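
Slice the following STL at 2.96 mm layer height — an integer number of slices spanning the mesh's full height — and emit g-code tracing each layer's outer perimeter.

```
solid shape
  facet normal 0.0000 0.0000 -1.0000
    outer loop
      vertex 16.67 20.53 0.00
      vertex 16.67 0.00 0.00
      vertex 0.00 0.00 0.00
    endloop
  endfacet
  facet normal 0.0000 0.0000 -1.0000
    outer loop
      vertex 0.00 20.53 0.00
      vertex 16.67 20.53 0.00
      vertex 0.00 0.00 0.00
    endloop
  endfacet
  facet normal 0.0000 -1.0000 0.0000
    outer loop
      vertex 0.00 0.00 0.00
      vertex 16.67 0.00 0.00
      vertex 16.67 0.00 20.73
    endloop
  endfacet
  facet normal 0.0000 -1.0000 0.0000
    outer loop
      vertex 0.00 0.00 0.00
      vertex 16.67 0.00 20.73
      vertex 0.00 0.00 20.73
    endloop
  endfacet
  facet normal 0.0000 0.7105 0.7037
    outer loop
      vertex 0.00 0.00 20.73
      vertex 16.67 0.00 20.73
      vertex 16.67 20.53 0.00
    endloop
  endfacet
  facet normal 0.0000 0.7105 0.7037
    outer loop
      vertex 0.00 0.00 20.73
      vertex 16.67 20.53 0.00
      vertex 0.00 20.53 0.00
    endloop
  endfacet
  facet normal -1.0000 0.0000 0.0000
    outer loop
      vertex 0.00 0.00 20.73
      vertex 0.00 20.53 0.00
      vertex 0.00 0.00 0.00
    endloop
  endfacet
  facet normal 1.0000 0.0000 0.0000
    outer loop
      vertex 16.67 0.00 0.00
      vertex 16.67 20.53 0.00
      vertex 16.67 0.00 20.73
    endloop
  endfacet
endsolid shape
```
; perimeter-only toolpath
G21 ; units = mm
G90 ; absolute positioning
G28 ; home
; layer 1
G0 Z2.96
G0 X0.00 Y0.00
G1 X16.67 Y0.00
G1 X16.67 Y17.60
G1 X0.00 Y17.60
G1 X0.00 Y0.00
; layer 2
G0 Z5.92
G0 X0.00 Y0.00
G1 X16.67 Y0.00
G1 X16.67 Y14.66
G1 X0.00 Y14.66
G1 X0.00 Y0.00
; layer 3
G0 Z8.88
G0 X0.00 Y0.00
G1 X16.67 Y0.00
G1 X16.67 Y11.73
G1 X0.00 Y11.73
G1 X0.00 Y0.00
; layer 4
G0 Z11.85
G0 X0.00 Y0.00
G1 X16.67 Y0.00
G1 X16.67 Y8.80
G1 X0.00 Y8.80
G1 X0.00 Y0.00
; layer 5
G0 Z14.81
G0 X0.00 Y0.00
G1 X16.67 Y0.00
G1 X16.67 Y5.87
G1 X0.00 Y5.87
G1 X0.00 Y0.00
; layer 6
G0 Z17.77
G0 X0.00 Y0.00
G1 X16.67 Y0.00
G1 X16.67 Y2.93
G1 X0.00 Y2.93
G1 X0.00 Y0.00
M2 ; end

The solid is a wedge (ramp): 16.7 × 20.5 mm base, rising to 20.7 mm along the y=0 edge and sloping linearly to z=0 at y=20.5. Slicing at Δz = 2.96 mm — 7 equal slices spanning the solid's height, so layer i sits at z = i·h/7 — gives 6 non-empty perimeters. Each is a 4-segment closed polygon; G0 lifts to the layer z and rapids to the start vertex, then G1 traces the edges. The cross-section shrinks linearly with z (the slice at the apex is degenerate and omitted).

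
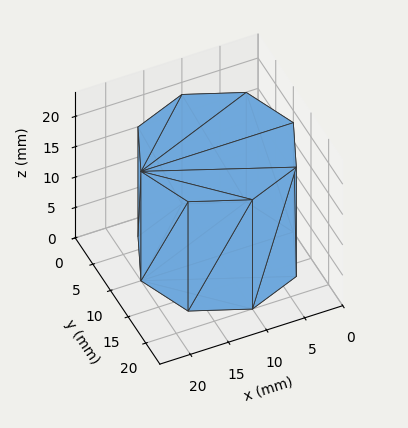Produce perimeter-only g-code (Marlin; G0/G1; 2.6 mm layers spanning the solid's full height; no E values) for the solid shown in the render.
Reading the render: the shape is a regular 8-sided prism (a cylinder approximated with 8 flat sides), circumscribed radius ≈ 10 mm, height ≈ 18 mm (dimensions read to the nearest mm from the axis ticks). For the g-code, the solid's height is divided into equal slices at the stated Δz and each level perimeter traced with G1 moves after a G0 lift.

; perimeter-only toolpath
G21 ; units = mm
G90 ; absolute positioning
G28 ; home
; layer 1
G0 Z2.6
G0 X20.0 Y10.0
G1 X17.1 Y17.1
G1 X10.0 Y20.0
G1 X2.9 Y17.1
G1 X0.0 Y10.0
G1 X2.9 Y2.9
G1 X10.0 Y0.0
G1 X17.1 Y2.9
G1 X20.0 Y10.0
; layer 2
G0 Z5.1
G0 X20.0 Y10.0
G1 X17.1 Y17.1
G1 X10.0 Y20.0
G1 X2.9 Y17.1
G1 X0.0 Y10.0
G1 X2.9 Y2.9
G1 X10.0 Y0.0
G1 X17.1 Y2.9
G1 X20.0 Y10.0
; layer 3
G0 Z7.7
G0 X20.0 Y10.0
G1 X17.1 Y17.1
G1 X10.0 Y20.0
G1 X2.9 Y17.1
G1 X0.0 Y10.0
G1 X2.9 Y2.9
G1 X10.0 Y0.0
G1 X17.1 Y2.9
G1 X20.0 Y10.0
; layer 4
G0 Z10.3
G0 X20.0 Y10.0
G1 X17.1 Y17.1
G1 X10.0 Y20.0
G1 X2.9 Y17.1
G1 X0.0 Y10.0
G1 X2.9 Y2.9
G1 X10.0 Y0.0
G1 X17.1 Y2.9
G1 X20.0 Y10.0
; layer 5
G0 Z12.9
G0 X20.0 Y10.0
G1 X17.1 Y17.1
G1 X10.0 Y20.0
G1 X2.9 Y17.1
G1 X0.0 Y10.0
G1 X2.9 Y2.9
G1 X10.0 Y0.0
G1 X17.1 Y2.9
G1 X20.0 Y10.0
; layer 6
G0 Z15.4
G0 X20.0 Y10.0
G1 X17.1 Y17.1
G1 X10.0 Y20.0
G1 X2.9 Y17.1
G1 X0.0 Y10.0
G1 X2.9 Y2.9
G1 X10.0 Y0.0
G1 X17.1 Y2.9
G1 X20.0 Y10.0
; layer 7
G0 Z18.0
G0 X20.0 Y10.0
G1 X17.1 Y17.1
G1 X10.0 Y20.0
G1 X2.9 Y17.1
G1 X0.0 Y10.0
G1 X2.9 Y2.9
G1 X10.0 Y0.0
G1 X17.1 Y2.9
G1 X20.0 Y10.0
M2 ; end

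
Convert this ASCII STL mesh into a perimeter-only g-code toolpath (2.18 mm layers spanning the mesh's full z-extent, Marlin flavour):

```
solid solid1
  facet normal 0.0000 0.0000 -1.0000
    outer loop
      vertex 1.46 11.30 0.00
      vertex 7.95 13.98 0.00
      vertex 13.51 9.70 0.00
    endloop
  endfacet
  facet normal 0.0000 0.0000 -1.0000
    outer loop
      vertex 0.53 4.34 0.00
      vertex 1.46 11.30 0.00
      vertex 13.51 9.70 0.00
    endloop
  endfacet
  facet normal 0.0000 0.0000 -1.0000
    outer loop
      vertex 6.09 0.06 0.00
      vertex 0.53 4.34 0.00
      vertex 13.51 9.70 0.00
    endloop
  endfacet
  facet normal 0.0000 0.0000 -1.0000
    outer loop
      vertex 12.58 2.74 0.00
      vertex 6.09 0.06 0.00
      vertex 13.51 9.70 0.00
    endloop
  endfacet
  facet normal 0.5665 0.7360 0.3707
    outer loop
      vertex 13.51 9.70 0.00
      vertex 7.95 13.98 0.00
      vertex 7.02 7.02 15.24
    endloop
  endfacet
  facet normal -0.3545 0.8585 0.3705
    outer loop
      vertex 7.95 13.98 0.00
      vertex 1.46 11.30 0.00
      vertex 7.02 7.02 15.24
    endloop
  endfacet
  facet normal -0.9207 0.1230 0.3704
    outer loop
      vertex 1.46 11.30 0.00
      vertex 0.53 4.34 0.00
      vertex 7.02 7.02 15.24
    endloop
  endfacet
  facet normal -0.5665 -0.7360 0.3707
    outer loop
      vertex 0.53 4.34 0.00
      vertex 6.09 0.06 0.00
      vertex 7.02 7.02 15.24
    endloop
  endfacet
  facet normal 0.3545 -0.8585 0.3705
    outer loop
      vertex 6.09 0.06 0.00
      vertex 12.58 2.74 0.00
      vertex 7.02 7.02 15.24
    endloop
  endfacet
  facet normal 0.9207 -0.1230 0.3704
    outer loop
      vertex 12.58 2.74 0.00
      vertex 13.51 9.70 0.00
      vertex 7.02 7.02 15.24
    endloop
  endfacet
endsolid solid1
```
; perimeter-only toolpath
G21 ; units = mm
G90 ; absolute positioning
G28 ; home
; layer 1
G0 Z2.18
G0 X12.58 Y9.32
G1 X7.82 Y12.99
G1 X2.25 Y10.69
G1 X1.46 Y4.72
G1 X6.22 Y1.05
G1 X11.79 Y3.35
G1 X12.58 Y9.32
; layer 2
G0 Z4.35
G0 X11.66 Y8.93
G1 X7.68 Y11.99
G1 X3.05 Y10.08
G1 X2.38 Y5.11
G1 X6.36 Y2.05
G1 X10.99 Y3.96
G1 X11.66 Y8.93
; layer 3
G0 Z6.53
G0 X10.73 Y8.55
G1 X7.55 Y11.00
G1 X3.84 Y9.47
G1 X3.31 Y5.49
G1 X6.49 Y3.04
G1 X10.20 Y4.57
G1 X10.73 Y8.55
; layer 4
G0 Z8.71
G0 X9.80 Y8.17
G1 X7.42 Y10.00
G1 X4.64 Y8.85
G1 X4.24 Y5.87
G1 X6.62 Y4.04
G1 X9.40 Y5.19
G1 X9.80 Y8.17
; layer 5
G0 Z10.89
G0 X8.87 Y7.79
G1 X7.29 Y9.01
G1 X5.43 Y8.24
G1 X5.17 Y6.25
G1 X6.75 Y5.03
G1 X8.61 Y5.80
G1 X8.87 Y7.79
; layer 6
G0 Z13.06
G0 X7.95 Y7.40
G1 X7.15 Y8.01
G1 X6.23 Y7.63
G1 X6.09 Y6.64
G1 X6.89 Y6.03
G1 X7.81 Y6.41
G1 X7.95 Y7.40
M2 ; end

The solid is a regular 6-sided pyramid, base circumscribed radius ≈ 7.02 mm, apex at z ≈ 15.2 mm. Slicing at Δz = 2.18 mm — 7 equal slices spanning the solid's height, so layer i sits at z = i·h/7 — gives 6 non-empty perimeters. Each is a 6-segment closed polygon; G0 lifts to the layer z and rapids to the start vertex, then G1 traces the edges. The cross-section shrinks linearly with z (the slice at the apex is degenerate and omitted).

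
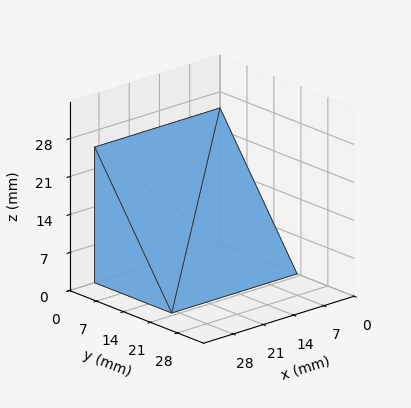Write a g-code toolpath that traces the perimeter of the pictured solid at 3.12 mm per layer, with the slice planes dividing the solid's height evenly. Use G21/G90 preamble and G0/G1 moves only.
Reading the render: the shape is a wedge (ramp): 29 × 20 mm base, rising to 25 mm along the y=0 edge and sloping linearly to z=0 at y=20 (dimensions read to the nearest mm from the axis ticks). For the g-code, the solid's height is divided into equal slices at the stated Δz and each level perimeter traced with G1 moves after a G0 lift.

; perimeter-only toolpath
G21 ; units = mm
G90 ; absolute positioning
G28 ; home
; layer 1
G0 Z3.12
G0 X0.00 Y0.00
G1 X29.00 Y0.00
G1 X29.00 Y17.50
G1 X0.00 Y17.50
G1 X0.00 Y0.00
; layer 2
G0 Z6.25
G0 X0.00 Y0.00
G1 X29.00 Y0.00
G1 X29.00 Y15.00
G1 X0.00 Y15.00
G1 X0.00 Y0.00
; layer 3
G0 Z9.38
G0 X0.00 Y0.00
G1 X29.00 Y0.00
G1 X29.00 Y12.50
G1 X0.00 Y12.50
G1 X0.00 Y0.00
; layer 4
G0 Z12.50
G0 X0.00 Y0.00
G1 X29.00 Y0.00
G1 X29.00 Y10.00
G1 X0.00 Y10.00
G1 X0.00 Y0.00
; layer 5
G0 Z15.62
G0 X0.00 Y0.00
G1 X29.00 Y0.00
G1 X29.00 Y7.50
G1 X0.00 Y7.50
G1 X0.00 Y0.00
; layer 6
G0 Z18.75
G0 X0.00 Y0.00
G1 X29.00 Y0.00
G1 X29.00 Y5.00
G1 X0.00 Y5.00
G1 X0.00 Y0.00
; layer 7
G0 Z21.88
G0 X0.00 Y0.00
G1 X29.00 Y0.00
G1 X29.00 Y2.50
G1 X0.00 Y2.50
G1 X0.00 Y0.00
M2 ; end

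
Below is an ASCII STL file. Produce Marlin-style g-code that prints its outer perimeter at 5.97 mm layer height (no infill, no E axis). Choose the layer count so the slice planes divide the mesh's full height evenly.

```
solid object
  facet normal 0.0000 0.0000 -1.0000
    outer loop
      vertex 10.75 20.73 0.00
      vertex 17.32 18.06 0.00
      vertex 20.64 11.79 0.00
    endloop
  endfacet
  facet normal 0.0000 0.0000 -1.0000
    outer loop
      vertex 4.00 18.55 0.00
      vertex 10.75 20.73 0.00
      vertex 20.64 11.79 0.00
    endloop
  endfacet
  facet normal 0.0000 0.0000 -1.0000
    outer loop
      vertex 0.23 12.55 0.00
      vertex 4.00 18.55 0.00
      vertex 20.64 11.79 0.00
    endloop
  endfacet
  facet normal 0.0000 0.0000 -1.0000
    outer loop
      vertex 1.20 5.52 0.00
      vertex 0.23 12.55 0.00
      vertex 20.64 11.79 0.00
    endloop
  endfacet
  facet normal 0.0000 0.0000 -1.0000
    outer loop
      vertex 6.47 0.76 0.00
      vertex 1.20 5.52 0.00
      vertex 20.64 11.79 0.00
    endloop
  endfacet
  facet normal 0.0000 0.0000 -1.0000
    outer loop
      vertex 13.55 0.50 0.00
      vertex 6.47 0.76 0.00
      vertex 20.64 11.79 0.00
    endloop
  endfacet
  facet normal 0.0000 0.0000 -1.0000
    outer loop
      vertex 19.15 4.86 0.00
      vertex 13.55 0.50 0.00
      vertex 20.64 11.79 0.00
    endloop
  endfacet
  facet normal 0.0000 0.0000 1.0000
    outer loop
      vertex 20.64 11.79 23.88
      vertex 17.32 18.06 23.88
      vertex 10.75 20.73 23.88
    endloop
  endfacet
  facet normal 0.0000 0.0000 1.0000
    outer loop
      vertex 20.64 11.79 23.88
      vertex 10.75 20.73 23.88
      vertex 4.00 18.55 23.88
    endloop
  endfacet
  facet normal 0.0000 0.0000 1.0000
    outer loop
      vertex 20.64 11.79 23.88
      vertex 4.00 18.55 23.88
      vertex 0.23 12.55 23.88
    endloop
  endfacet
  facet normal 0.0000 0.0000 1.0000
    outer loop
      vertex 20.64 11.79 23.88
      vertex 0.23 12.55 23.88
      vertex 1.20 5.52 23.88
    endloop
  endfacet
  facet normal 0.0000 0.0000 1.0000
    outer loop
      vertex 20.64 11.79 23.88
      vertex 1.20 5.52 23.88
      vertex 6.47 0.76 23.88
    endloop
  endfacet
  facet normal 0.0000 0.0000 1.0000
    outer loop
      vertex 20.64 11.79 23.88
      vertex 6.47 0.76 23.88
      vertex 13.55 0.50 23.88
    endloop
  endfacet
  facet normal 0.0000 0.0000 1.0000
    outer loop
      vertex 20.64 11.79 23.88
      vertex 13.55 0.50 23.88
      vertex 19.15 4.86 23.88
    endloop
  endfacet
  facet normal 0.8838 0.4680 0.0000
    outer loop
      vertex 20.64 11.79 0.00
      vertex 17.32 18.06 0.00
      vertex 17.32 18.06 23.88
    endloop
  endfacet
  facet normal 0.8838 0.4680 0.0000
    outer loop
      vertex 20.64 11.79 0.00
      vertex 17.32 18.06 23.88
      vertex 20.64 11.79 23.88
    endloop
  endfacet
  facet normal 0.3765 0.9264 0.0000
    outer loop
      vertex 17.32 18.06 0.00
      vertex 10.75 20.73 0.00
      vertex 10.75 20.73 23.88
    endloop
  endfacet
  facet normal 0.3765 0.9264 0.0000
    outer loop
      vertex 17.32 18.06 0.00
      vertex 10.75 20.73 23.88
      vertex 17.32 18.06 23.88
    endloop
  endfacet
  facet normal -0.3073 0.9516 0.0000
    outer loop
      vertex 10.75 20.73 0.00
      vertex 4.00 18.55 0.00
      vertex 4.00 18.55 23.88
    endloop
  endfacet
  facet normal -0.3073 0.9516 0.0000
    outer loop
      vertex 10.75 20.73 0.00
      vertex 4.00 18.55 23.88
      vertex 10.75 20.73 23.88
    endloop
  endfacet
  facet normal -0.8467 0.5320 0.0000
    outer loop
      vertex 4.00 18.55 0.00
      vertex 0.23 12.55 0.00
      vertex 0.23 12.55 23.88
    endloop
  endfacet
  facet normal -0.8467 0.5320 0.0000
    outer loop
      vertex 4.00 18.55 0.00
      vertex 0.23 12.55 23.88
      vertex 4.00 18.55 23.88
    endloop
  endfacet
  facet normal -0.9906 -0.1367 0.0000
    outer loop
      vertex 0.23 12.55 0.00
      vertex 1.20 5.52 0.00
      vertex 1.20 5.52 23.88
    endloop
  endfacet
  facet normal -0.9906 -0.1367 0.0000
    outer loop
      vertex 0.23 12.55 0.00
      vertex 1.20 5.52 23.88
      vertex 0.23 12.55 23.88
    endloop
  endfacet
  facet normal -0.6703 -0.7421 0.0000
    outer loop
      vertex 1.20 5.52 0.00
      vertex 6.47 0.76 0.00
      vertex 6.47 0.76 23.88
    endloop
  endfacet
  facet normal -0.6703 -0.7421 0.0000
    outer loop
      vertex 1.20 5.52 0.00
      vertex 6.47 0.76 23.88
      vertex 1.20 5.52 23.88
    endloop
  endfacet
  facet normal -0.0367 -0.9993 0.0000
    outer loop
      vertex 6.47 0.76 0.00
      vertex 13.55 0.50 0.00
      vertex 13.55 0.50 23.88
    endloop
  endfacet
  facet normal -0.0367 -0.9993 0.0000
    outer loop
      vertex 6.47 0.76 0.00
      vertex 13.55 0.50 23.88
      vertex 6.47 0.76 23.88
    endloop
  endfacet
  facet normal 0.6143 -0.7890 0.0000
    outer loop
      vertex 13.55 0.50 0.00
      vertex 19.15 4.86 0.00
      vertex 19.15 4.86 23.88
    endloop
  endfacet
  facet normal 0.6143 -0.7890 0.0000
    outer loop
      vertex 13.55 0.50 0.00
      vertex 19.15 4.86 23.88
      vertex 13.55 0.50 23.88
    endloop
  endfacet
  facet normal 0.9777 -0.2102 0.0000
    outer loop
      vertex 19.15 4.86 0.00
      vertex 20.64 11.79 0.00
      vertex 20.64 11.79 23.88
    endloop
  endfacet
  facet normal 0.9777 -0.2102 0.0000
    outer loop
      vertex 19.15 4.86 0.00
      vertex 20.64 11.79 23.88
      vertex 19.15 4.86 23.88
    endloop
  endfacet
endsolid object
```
; perimeter-only toolpath
G21 ; units = mm
G90 ; absolute positioning
G28 ; home
; layer 1
G0 Z5.97
G0 X20.64 Y11.79
G1 X17.32 Y18.06
G1 X10.75 Y20.73
G1 X4.00 Y18.55
G1 X0.23 Y12.55
G1 X1.20 Y5.52
G1 X6.47 Y0.76
G1 X13.55 Y0.50
G1 X19.15 Y4.86
G1 X20.64 Y11.79
; layer 2
G0 Z11.94
G0 X20.64 Y11.79
G1 X17.32 Y18.06
G1 X10.75 Y20.73
G1 X4.00 Y18.55
G1 X0.23 Y12.55
G1 X1.20 Y5.52
G1 X6.47 Y0.76
G1 X13.55 Y0.50
G1 X19.15 Y4.86
G1 X20.64 Y11.79
; layer 3
G0 Z17.91
G0 X20.64 Y11.79
G1 X17.32 Y18.06
G1 X10.75 Y20.73
G1 X4.00 Y18.55
G1 X0.23 Y12.55
G1 X1.20 Y5.52
G1 X6.47 Y0.76
G1 X13.55 Y0.50
G1 X19.15 Y4.86
G1 X20.64 Y11.79
; layer 4
G0 Z23.88
G0 X20.64 Y11.79
G1 X17.32 Y18.06
G1 X10.75 Y20.73
G1 X4.00 Y18.55
G1 X0.23 Y12.55
G1 X1.20 Y5.52
G1 X6.47 Y0.76
G1 X13.55 Y0.50
G1 X19.15 Y4.86
G1 X20.64 Y11.79
M2 ; end

The solid is a regular 9-sided prism (a cylinder approximated with 9 flat sides), circumscribed radius ≈ 10.4 mm, height ≈ 23.9 mm. Slicing at Δz = 5.97 mm — 4 equal slices spanning the solid's height, so layer i sits at z = i·h/4 — gives 4 non-empty perimeters. Each is a 9-segment closed polygon; G0 lifts to the layer z and rapids to the start vertex, then G1 traces the edges.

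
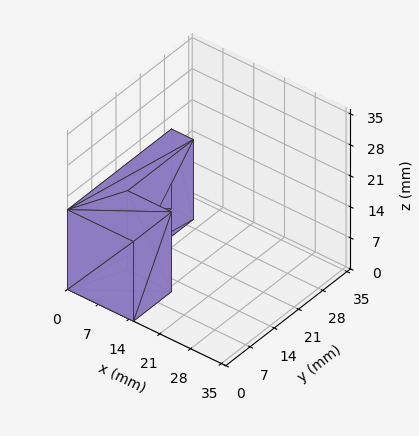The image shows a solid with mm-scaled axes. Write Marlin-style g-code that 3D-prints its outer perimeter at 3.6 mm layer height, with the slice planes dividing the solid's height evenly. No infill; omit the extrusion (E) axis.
Reading the render: the shape is an L-shaped prism: outer 15 × 30 mm, arm thicknesses ≈ 11 mm (horizontal) and 5 mm (vertical), extruded 18 mm in z (dimensions read to the nearest mm from the axis ticks). For the g-code, the solid's height is divided into equal slices at the stated Δz and each level perimeter traced with G1 moves after a G0 lift.

; perimeter-only toolpath
G21 ; units = mm
G90 ; absolute positioning
G28 ; home
; layer 1
G0 Z3.6
G0 X0.0 Y0.0
G1 X15.0 Y0.0
G1 X15.0 Y11.0
G1 X5.0 Y11.0
G1 X5.0 Y30.0
G1 X0.0 Y30.0
G1 X0.0 Y0.0
; layer 2
G0 Z7.2
G0 X0.0 Y0.0
G1 X15.0 Y0.0
G1 X15.0 Y11.0
G1 X5.0 Y11.0
G1 X5.0 Y30.0
G1 X0.0 Y30.0
G1 X0.0 Y0.0
; layer 3
G0 Z10.8
G0 X0.0 Y0.0
G1 X15.0 Y0.0
G1 X15.0 Y11.0
G1 X5.0 Y11.0
G1 X5.0 Y30.0
G1 X0.0 Y30.0
G1 X0.0 Y0.0
; layer 4
G0 Z14.4
G0 X0.0 Y0.0
G1 X15.0 Y0.0
G1 X15.0 Y11.0
G1 X5.0 Y11.0
G1 X5.0 Y30.0
G1 X0.0 Y30.0
G1 X0.0 Y0.0
; layer 5
G0 Z18.0
G0 X0.0 Y0.0
G1 X15.0 Y0.0
G1 X15.0 Y11.0
G1 X5.0 Y11.0
G1 X5.0 Y30.0
G1 X0.0 Y30.0
G1 X0.0 Y0.0
M2 ; end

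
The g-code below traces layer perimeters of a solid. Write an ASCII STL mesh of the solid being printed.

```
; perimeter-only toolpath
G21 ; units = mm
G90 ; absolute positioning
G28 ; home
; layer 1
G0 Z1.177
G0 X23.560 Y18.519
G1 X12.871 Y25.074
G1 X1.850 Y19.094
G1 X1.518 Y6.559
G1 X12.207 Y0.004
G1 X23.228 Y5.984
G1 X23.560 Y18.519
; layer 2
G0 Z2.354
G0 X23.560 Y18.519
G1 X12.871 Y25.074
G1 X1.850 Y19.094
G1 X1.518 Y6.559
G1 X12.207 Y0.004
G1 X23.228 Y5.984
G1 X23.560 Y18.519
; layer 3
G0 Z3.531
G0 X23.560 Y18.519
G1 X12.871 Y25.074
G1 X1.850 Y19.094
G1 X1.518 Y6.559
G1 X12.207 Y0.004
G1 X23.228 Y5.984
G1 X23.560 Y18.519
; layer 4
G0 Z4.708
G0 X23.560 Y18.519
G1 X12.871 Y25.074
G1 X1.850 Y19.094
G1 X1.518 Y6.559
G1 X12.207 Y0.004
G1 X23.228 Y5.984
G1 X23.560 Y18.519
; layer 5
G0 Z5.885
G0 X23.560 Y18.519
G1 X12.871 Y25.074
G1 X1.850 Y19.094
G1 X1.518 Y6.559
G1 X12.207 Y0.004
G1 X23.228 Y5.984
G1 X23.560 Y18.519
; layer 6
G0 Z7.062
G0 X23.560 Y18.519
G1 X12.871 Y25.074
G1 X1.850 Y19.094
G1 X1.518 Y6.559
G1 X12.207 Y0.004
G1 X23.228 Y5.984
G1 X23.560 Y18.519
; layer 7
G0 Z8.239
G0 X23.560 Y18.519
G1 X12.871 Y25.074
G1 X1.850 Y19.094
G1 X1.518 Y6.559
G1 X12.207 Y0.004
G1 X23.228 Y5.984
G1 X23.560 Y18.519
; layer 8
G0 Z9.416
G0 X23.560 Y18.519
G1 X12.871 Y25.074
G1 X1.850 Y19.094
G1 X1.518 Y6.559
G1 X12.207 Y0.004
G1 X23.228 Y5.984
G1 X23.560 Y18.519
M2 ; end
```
solid part
  facet normal 0.0000 0.0000 -1.0000
    outer loop
      vertex 1.850 19.094 0.000
      vertex 12.871 25.074 0.000
      vertex 23.560 18.519 0.000
    endloop
  endfacet
  facet normal 0.0000 0.0000 -1.0000
    outer loop
      vertex 1.518 6.559 0.000
      vertex 1.850 19.094 0.000
      vertex 23.560 18.519 0.000
    endloop
  endfacet
  facet normal 0.0000 0.0000 -1.0000
    outer loop
      vertex 12.207 0.004 0.000
      vertex 1.518 6.559 0.000
      vertex 23.560 18.519 0.000
    endloop
  endfacet
  facet normal 0.0000 0.0000 -1.0000
    outer loop
      vertex 23.228 5.984 0.000
      vertex 12.207 0.004 0.000
      vertex 23.560 18.519 0.000
    endloop
  endfacet
  facet normal 0.0000 0.0000 1.0000
    outer loop
      vertex 23.560 18.519 9.416
      vertex 12.871 25.074 9.416
      vertex 1.850 19.094 9.416
    endloop
  endfacet
  facet normal 0.0000 0.0000 1.0000
    outer loop
      vertex 23.560 18.519 9.416
      vertex 1.850 19.094 9.416
      vertex 1.518 6.559 9.416
    endloop
  endfacet
  facet normal 0.0000 0.0000 1.0000
    outer loop
      vertex 23.560 18.519 9.416
      vertex 1.518 6.559 9.416
      vertex 12.207 0.004 9.416
    endloop
  endfacet
  facet normal 0.0000 0.0000 1.0000
    outer loop
      vertex 23.560 18.519 9.416
      vertex 12.207 0.004 9.416
      vertex 23.228 5.984 9.416
    endloop
  endfacet
  facet normal 0.5228 0.8525 0.0000
    outer loop
      vertex 23.560 18.519 0.000
      vertex 12.871 25.074 0.000
      vertex 12.871 25.074 9.416
    endloop
  endfacet
  facet normal 0.5228 0.8525 0.0000
    outer loop
      vertex 23.560 18.519 0.000
      vertex 12.871 25.074 9.416
      vertex 23.560 18.519 9.416
    endloop
  endfacet
  facet normal -0.4769 0.8789 0.0000
    outer loop
      vertex 12.871 25.074 0.000
      vertex 1.850 19.094 0.000
      vertex 1.850 19.094 9.416
    endloop
  endfacet
  facet normal -0.4769 0.8789 0.0000
    outer loop
      vertex 12.871 25.074 0.000
      vertex 1.850 19.094 9.416
      vertex 12.871 25.074 9.416
    endloop
  endfacet
  facet normal -0.9996 0.0265 0.0000
    outer loop
      vertex 1.850 19.094 0.000
      vertex 1.518 6.559 0.000
      vertex 1.518 6.559 9.416
    endloop
  endfacet
  facet normal -0.9996 0.0265 0.0000
    outer loop
      vertex 1.850 19.094 0.000
      vertex 1.518 6.559 9.416
      vertex 1.850 19.094 9.416
    endloop
  endfacet
  facet normal -0.5228 -0.8525 0.0000
    outer loop
      vertex 1.518 6.559 0.000
      vertex 12.207 0.004 0.000
      vertex 12.207 0.004 9.416
    endloop
  endfacet
  facet normal -0.5228 -0.8525 0.0000
    outer loop
      vertex 1.518 6.559 0.000
      vertex 12.207 0.004 9.416
      vertex 1.518 6.559 9.416
    endloop
  endfacet
  facet normal 0.4769 -0.8789 0.0000
    outer loop
      vertex 12.207 0.004 0.000
      vertex 23.228 5.984 0.000
      vertex 23.228 5.984 9.416
    endloop
  endfacet
  facet normal 0.4769 -0.8789 0.0000
    outer loop
      vertex 12.207 0.004 0.000
      vertex 23.228 5.984 9.416
      vertex 12.207 0.004 9.416
    endloop
  endfacet
  facet normal 0.9996 -0.0265 0.0000
    outer loop
      vertex 23.228 5.984 0.000
      vertex 23.560 18.519 0.000
      vertex 23.560 18.519 9.416
    endloop
  endfacet
  facet normal 0.9996 -0.0265 0.0000
    outer loop
      vertex 23.228 5.984 0.000
      vertex 23.560 18.519 9.416
      vertex 23.228 5.984 9.416
    endloop
  endfacet
endsolid part

The G0 Z moves step by Δz≈1.177 mm. Every layer's G1 loop is the same polygon, so the solid is a straight extrusion of it from z=0 to z≈9.42. Closing with flat bottom and top caps and triangulating gives 20 facets — a regular 6-sided prism (a cylinder approximated with 6 flat sides), circumscribed radius ≈ 12.5 mm, height ≈ 9.42 mm.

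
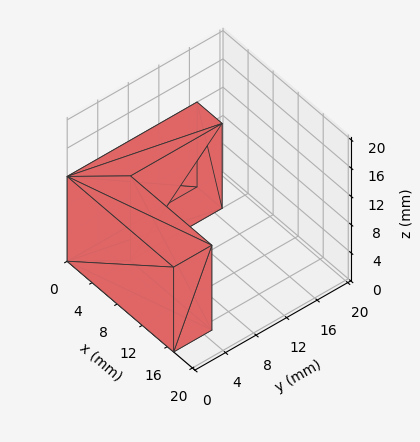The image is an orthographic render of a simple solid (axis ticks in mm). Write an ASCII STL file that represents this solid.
Reading the render: the shape is an L-shaped prism: outer 17 × 17 mm, arm thicknesses ≈ 5 mm (horizontal) and 4 mm (vertical), extruded 12 mm in z (dimensions read to the nearest mm from the axis ticks). For the STL, each face is triangulated and given an outward normal.

solid part
  facet normal 0.0000 0.0000 -1.0000
    outer loop
      vertex 17.000 5.000 0.000
      vertex 17.000 0.000 0.000
      vertex 0.000 0.000 0.000
    endloop
  endfacet
  facet normal 0.0000 0.0000 -1.0000
    outer loop
      vertex 4.000 5.000 0.000
      vertex 17.000 5.000 0.000
      vertex 0.000 0.000 0.000
    endloop
  endfacet
  facet normal 0.0000 0.0000 -1.0000
    outer loop
      vertex 4.000 17.000 0.000
      vertex 4.000 5.000 0.000
      vertex 0.000 0.000 0.000
    endloop
  endfacet
  facet normal 0.0000 0.0000 -1.0000
    outer loop
      vertex 0.000 17.000 0.000
      vertex 4.000 17.000 0.000
      vertex 0.000 0.000 0.000
    endloop
  endfacet
  facet normal 0.0000 0.0000 1.0000
    outer loop
      vertex 0.000 0.000 12.000
      vertex 17.000 0.000 12.000
      vertex 17.000 5.000 12.000
    endloop
  endfacet
  facet normal 0.0000 0.0000 1.0000
    outer loop
      vertex 0.000 0.000 12.000
      vertex 17.000 5.000 12.000
      vertex 4.000 5.000 12.000
    endloop
  endfacet
  facet normal 0.0000 0.0000 1.0000
    outer loop
      vertex 0.000 0.000 12.000
      vertex 4.000 5.000 12.000
      vertex 4.000 17.000 12.000
    endloop
  endfacet
  facet normal 0.0000 0.0000 1.0000
    outer loop
      vertex 0.000 0.000 12.000
      vertex 4.000 17.000 12.000
      vertex 0.000 17.000 12.000
    endloop
  endfacet
  facet normal 0.0000 -1.0000 0.0000
    outer loop
      vertex 0.000 0.000 0.000
      vertex 17.000 0.000 0.000
      vertex 17.000 0.000 12.000
    endloop
  endfacet
  facet normal 0.0000 -1.0000 0.0000
    outer loop
      vertex 0.000 0.000 0.000
      vertex 17.000 0.000 12.000
      vertex 0.000 0.000 12.000
    endloop
  endfacet
  facet normal 1.0000 0.0000 0.0000
    outer loop
      vertex 17.000 0.000 0.000
      vertex 17.000 5.000 0.000
      vertex 17.000 5.000 12.000
    endloop
  endfacet
  facet normal 1.0000 0.0000 0.0000
    outer loop
      vertex 17.000 0.000 0.000
      vertex 17.000 5.000 12.000
      vertex 17.000 0.000 12.000
    endloop
  endfacet
  facet normal 0.0000 1.0000 0.0000
    outer loop
      vertex 17.000 5.000 0.000
      vertex 4.000 5.000 0.000
      vertex 4.000 5.000 12.000
    endloop
  endfacet
  facet normal 0.0000 1.0000 0.0000
    outer loop
      vertex 17.000 5.000 0.000
      vertex 4.000 5.000 12.000
      vertex 17.000 5.000 12.000
    endloop
  endfacet
  facet normal 1.0000 0.0000 0.0000
    outer loop
      vertex 4.000 5.000 0.000
      vertex 4.000 17.000 0.000
      vertex 4.000 17.000 12.000
    endloop
  endfacet
  facet normal 1.0000 0.0000 0.0000
    outer loop
      vertex 4.000 5.000 0.000
      vertex 4.000 17.000 12.000
      vertex 4.000 5.000 12.000
    endloop
  endfacet
  facet normal 0.0000 1.0000 0.0000
    outer loop
      vertex 4.000 17.000 0.000
      vertex 0.000 17.000 0.000
      vertex 0.000 17.000 12.000
    endloop
  endfacet
  facet normal 0.0000 1.0000 0.0000
    outer loop
      vertex 4.000 17.000 0.000
      vertex 0.000 17.000 12.000
      vertex 4.000 17.000 12.000
    endloop
  endfacet
  facet normal -1.0000 0.0000 0.0000
    outer loop
      vertex 0.000 17.000 0.000
      vertex 0.000 0.000 0.000
      vertex 0.000 0.000 12.000
    endloop
  endfacet
  facet normal -1.0000 0.0000 0.0000
    outer loop
      vertex 0.000 17.000 0.000
      vertex 0.000 0.000 12.000
      vertex 0.000 17.000 12.000
    endloop
  endfacet
endsolid part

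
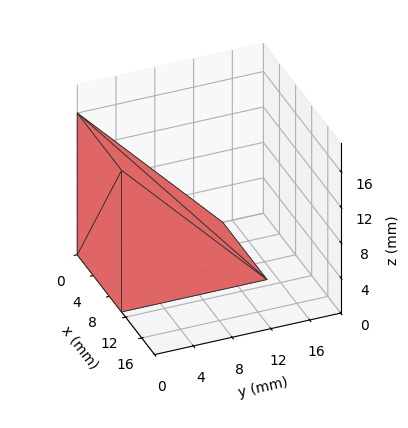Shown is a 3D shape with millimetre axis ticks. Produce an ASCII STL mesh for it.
Reading the render: the shape is a wedge (ramp): 11 × 15 mm base, rising to 16 mm along the y=0 edge and sloping linearly to z=0 at y=15 (dimensions read to the nearest mm from the axis ticks). For the STL, each face is triangulated and given an outward normal.

solid part
  facet normal 0.0000 0.0000 -1.0000
    outer loop
      vertex 11.00 15.00 0.00
      vertex 11.00 0.00 0.00
      vertex 0.00 0.00 0.00
    endloop
  endfacet
  facet normal 0.0000 0.0000 -1.0000
    outer loop
      vertex 0.00 15.00 0.00
      vertex 11.00 15.00 0.00
      vertex 0.00 0.00 0.00
    endloop
  endfacet
  facet normal 0.0000 -1.0000 0.0000
    outer loop
      vertex 0.00 0.00 0.00
      vertex 11.00 0.00 0.00
      vertex 11.00 0.00 16.00
    endloop
  endfacet
  facet normal 0.0000 -1.0000 0.0000
    outer loop
      vertex 0.00 0.00 0.00
      vertex 11.00 0.00 16.00
      vertex 0.00 0.00 16.00
    endloop
  endfacet
  facet normal 0.0000 0.7295 0.6839
    outer loop
      vertex 0.00 0.00 16.00
      vertex 11.00 0.00 16.00
      vertex 11.00 15.00 0.00
    endloop
  endfacet
  facet normal 0.0000 0.7295 0.6839
    outer loop
      vertex 0.00 0.00 16.00
      vertex 11.00 15.00 0.00
      vertex 0.00 15.00 0.00
    endloop
  endfacet
  facet normal -1.0000 0.0000 0.0000
    outer loop
      vertex 0.00 0.00 16.00
      vertex 0.00 15.00 0.00
      vertex 0.00 0.00 0.00
    endloop
  endfacet
  facet normal 1.0000 0.0000 0.0000
    outer loop
      vertex 11.00 0.00 0.00
      vertex 11.00 15.00 0.00
      vertex 11.00 0.00 16.00
    endloop
  endfacet
endsolid part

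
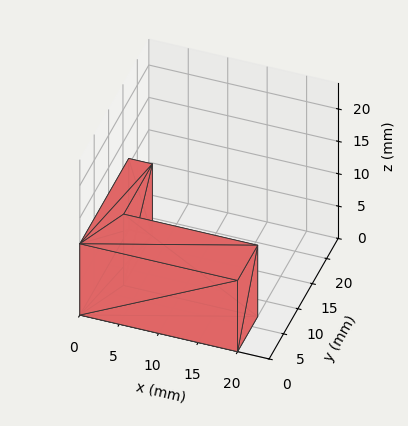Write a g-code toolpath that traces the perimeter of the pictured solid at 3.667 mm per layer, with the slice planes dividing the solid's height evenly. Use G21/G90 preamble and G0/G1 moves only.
Reading the render: the shape is an L-shaped prism: outer 20 × 17 mm, arm thicknesses ≈ 7 mm (horizontal) and 3 mm (vertical), extruded 11 mm in z (dimensions read to the nearest mm from the axis ticks). For the g-code, the solid's height is divided into equal slices at the stated Δz and each level perimeter traced with G1 moves after a G0 lift.

; perimeter-only toolpath
G21 ; units = mm
G90 ; absolute positioning
G28 ; home
; layer 1
G0 Z3.667
G0 X0.000 Y0.000
G1 X20.000 Y0.000
G1 X20.000 Y7.000
G1 X3.000 Y7.000
G1 X3.000 Y17.000
G1 X0.000 Y17.000
G1 X0.000 Y0.000
; layer 2
G0 Z7.333
G0 X0.000 Y0.000
G1 X20.000 Y0.000
G1 X20.000 Y7.000
G1 X3.000 Y7.000
G1 X3.000 Y17.000
G1 X0.000 Y17.000
G1 X0.000 Y0.000
; layer 3
G0 Z11.000
G0 X0.000 Y0.000
G1 X20.000 Y0.000
G1 X20.000 Y7.000
G1 X3.000 Y7.000
G1 X3.000 Y17.000
G1 X0.000 Y17.000
G1 X0.000 Y0.000
M2 ; end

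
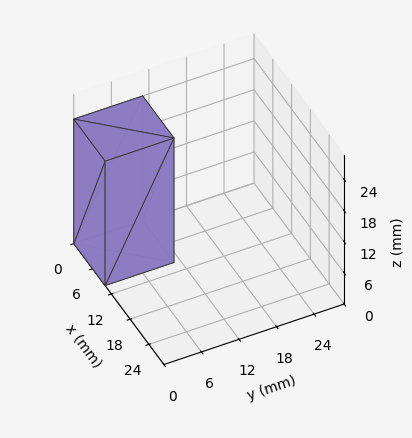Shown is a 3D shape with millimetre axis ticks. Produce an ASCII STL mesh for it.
Reading the render: the shape is a rectangular box, roughly 10 × 11 mm footprint and 24 mm tall (dimensions read to the nearest mm from the axis ticks). For the STL, each face is triangulated and given an outward normal.

solid part
  facet normal 0.0000 0.0000 -1.0000
    outer loop
      vertex 10.000 11.000 0.000
      vertex 10.000 0.000 0.000
      vertex 0.000 0.000 0.000
    endloop
  endfacet
  facet normal 0.0000 0.0000 -1.0000
    outer loop
      vertex 0.000 11.000 0.000
      vertex 10.000 11.000 0.000
      vertex 0.000 0.000 0.000
    endloop
  endfacet
  facet normal 0.0000 0.0000 1.0000
    outer loop
      vertex 0.000 0.000 24.000
      vertex 10.000 0.000 24.000
      vertex 10.000 11.000 24.000
    endloop
  endfacet
  facet normal 0.0000 0.0000 1.0000
    outer loop
      vertex 0.000 0.000 24.000
      vertex 10.000 11.000 24.000
      vertex 0.000 11.000 24.000
    endloop
  endfacet
  facet normal 0.0000 -1.0000 0.0000
    outer loop
      vertex 0.000 0.000 0.000
      vertex 10.000 0.000 0.000
      vertex 10.000 0.000 24.000
    endloop
  endfacet
  facet normal 0.0000 -1.0000 0.0000
    outer loop
      vertex 0.000 0.000 0.000
      vertex 10.000 0.000 24.000
      vertex 0.000 0.000 24.000
    endloop
  endfacet
  facet normal 0.0000 1.0000 0.0000
    outer loop
      vertex 10.000 11.000 24.000
      vertex 10.000 11.000 0.000
      vertex 0.000 11.000 0.000
    endloop
  endfacet
  facet normal 0.0000 1.0000 0.0000
    outer loop
      vertex 0.000 11.000 24.000
      vertex 10.000 11.000 24.000
      vertex 0.000 11.000 0.000
    endloop
  endfacet
  facet normal -1.0000 0.0000 0.0000
    outer loop
      vertex 0.000 11.000 24.000
      vertex 0.000 11.000 0.000
      vertex 0.000 0.000 0.000
    endloop
  endfacet
  facet normal -1.0000 0.0000 0.0000
    outer loop
      vertex 0.000 0.000 24.000
      vertex 0.000 11.000 24.000
      vertex 0.000 0.000 0.000
    endloop
  endfacet
  facet normal 1.0000 0.0000 0.0000
    outer loop
      vertex 10.000 0.000 0.000
      vertex 10.000 11.000 0.000
      vertex 10.000 11.000 24.000
    endloop
  endfacet
  facet normal 1.0000 0.0000 0.0000
    outer loop
      vertex 10.000 0.000 0.000
      vertex 10.000 11.000 24.000
      vertex 10.000 0.000 24.000
    endloop
  endfacet
endsolid part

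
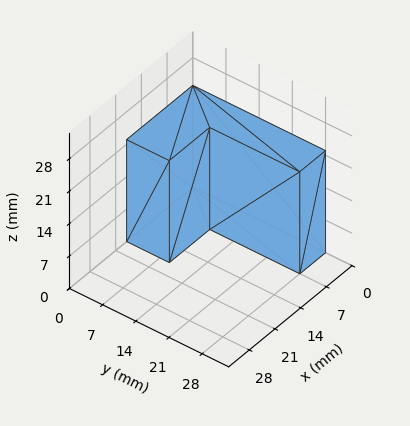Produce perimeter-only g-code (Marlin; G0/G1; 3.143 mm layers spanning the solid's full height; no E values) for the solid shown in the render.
Reading the render: the shape is an L-shaped prism: outer 18 × 28 mm, arm thicknesses ≈ 9 mm (horizontal) and 7 mm (vertical), extruded 22 mm in z (dimensions read to the nearest mm from the axis ticks). For the g-code, the solid's height is divided into equal slices at the stated Δz and each level perimeter traced with G1 moves after a G0 lift.

; perimeter-only toolpath
G21 ; units = mm
G90 ; absolute positioning
G28 ; home
; layer 1
G0 Z3.143
G0 X0.000 Y0.000
G1 X18.000 Y0.000
G1 X18.000 Y9.000
G1 X7.000 Y9.000
G1 X7.000 Y28.000
G1 X0.000 Y28.000
G1 X0.000 Y0.000
; layer 2
G0 Z6.286
G0 X0.000 Y0.000
G1 X18.000 Y0.000
G1 X18.000 Y9.000
G1 X7.000 Y9.000
G1 X7.000 Y28.000
G1 X0.000 Y28.000
G1 X0.000 Y0.000
; layer 3
G0 Z9.429
G0 X0.000 Y0.000
G1 X18.000 Y0.000
G1 X18.000 Y9.000
G1 X7.000 Y9.000
G1 X7.000 Y28.000
G1 X0.000 Y28.000
G1 X0.000 Y0.000
; layer 4
G0 Z12.571
G0 X0.000 Y0.000
G1 X18.000 Y0.000
G1 X18.000 Y9.000
G1 X7.000 Y9.000
G1 X7.000 Y28.000
G1 X0.000 Y28.000
G1 X0.000 Y0.000
; layer 5
G0 Z15.714
G0 X0.000 Y0.000
G1 X18.000 Y0.000
G1 X18.000 Y9.000
G1 X7.000 Y9.000
G1 X7.000 Y28.000
G1 X0.000 Y28.000
G1 X0.000 Y0.000
; layer 6
G0 Z18.857
G0 X0.000 Y0.000
G1 X18.000 Y0.000
G1 X18.000 Y9.000
G1 X7.000 Y9.000
G1 X7.000 Y28.000
G1 X0.000 Y28.000
G1 X0.000 Y0.000
; layer 7
G0 Z22.000
G0 X0.000 Y0.000
G1 X18.000 Y0.000
G1 X18.000 Y9.000
G1 X7.000 Y9.000
G1 X7.000 Y28.000
G1 X0.000 Y28.000
G1 X0.000 Y0.000
M2 ; end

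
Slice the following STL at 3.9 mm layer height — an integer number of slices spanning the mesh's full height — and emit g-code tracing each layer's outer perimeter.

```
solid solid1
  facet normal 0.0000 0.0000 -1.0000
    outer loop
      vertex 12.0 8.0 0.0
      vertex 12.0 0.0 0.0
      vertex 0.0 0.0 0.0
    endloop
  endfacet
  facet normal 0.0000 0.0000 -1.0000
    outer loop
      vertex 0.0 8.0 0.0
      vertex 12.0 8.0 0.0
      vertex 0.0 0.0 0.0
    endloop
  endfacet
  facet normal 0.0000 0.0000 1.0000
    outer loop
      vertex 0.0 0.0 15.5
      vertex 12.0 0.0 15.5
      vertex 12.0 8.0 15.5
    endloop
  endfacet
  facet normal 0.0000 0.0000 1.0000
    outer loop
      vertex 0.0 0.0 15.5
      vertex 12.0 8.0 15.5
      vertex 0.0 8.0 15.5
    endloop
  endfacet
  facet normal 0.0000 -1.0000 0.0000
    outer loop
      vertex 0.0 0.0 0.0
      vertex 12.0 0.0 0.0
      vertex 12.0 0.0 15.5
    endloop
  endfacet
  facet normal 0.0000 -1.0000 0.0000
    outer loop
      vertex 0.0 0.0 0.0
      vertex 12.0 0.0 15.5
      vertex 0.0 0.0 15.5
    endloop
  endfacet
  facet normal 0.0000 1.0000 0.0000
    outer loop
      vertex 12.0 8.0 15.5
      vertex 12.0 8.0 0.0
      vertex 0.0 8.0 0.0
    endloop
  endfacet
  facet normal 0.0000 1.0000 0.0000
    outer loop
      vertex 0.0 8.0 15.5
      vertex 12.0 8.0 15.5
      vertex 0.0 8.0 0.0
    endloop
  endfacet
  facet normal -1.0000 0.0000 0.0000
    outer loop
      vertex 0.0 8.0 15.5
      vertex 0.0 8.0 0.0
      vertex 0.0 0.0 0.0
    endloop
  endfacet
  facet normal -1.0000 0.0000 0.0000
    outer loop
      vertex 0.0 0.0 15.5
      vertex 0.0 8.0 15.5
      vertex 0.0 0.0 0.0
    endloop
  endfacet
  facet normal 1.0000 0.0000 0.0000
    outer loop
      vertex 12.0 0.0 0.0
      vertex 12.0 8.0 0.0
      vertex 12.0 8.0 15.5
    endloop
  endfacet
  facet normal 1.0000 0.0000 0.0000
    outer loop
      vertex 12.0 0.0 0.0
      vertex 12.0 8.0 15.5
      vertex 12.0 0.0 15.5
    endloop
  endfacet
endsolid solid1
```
; perimeter-only toolpath
G21 ; units = mm
G90 ; absolute positioning
G28 ; home
; layer 1
G0 Z3.9
G0 X0.0 Y0.0
G1 X12.0 Y0.0
G1 X12.0 Y8.0
G1 X0.0 Y8.0
G1 X0.0 Y0.0
; layer 2
G0 Z7.8
G0 X0.0 Y0.0
G1 X12.0 Y0.0
G1 X12.0 Y8.0
G1 X0.0 Y8.0
G1 X0.0 Y0.0
; layer 3
G0 Z11.6
G0 X0.0 Y0.0
G1 X12.0 Y0.0
G1 X12.0 Y8.0
G1 X0.0 Y8.0
G1 X0.0 Y0.0
; layer 4
G0 Z15.5
G0 X0.0 Y0.0
G1 X12.0 Y0.0
G1 X12.0 Y8.0
G1 X0.0 Y8.0
G1 X0.0 Y0.0
M2 ; end

The solid is a rectangular box, roughly 12 × 8 mm footprint and 15.5 mm tall. Slicing at Δz = 3.9 mm — 4 equal slices spanning the solid's height, so layer i sits at z = i·h/4 — gives 4 non-empty perimeters. Each is a 4-segment closed polygon; G0 lifts to the layer z and rapids to the start vertex, then G1 traces the edges.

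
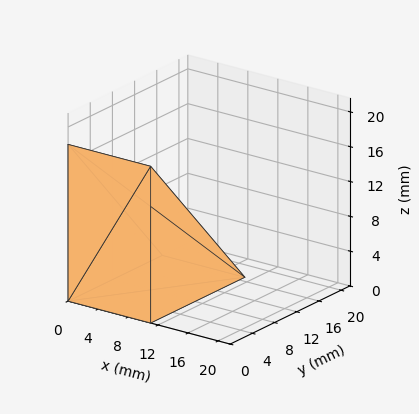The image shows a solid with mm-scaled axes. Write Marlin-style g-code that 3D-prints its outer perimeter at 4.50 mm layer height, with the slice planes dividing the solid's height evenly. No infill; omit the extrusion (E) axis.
Reading the render: the shape is a wedge (ramp): 11 × 17 mm base, rising to 18 mm along the y=0 edge and sloping linearly to z=0 at y=17 (dimensions read to the nearest mm from the axis ticks). For the g-code, the solid's height is divided into equal slices at the stated Δz and each level perimeter traced with G1 moves after a G0 lift.

; perimeter-only toolpath
G21 ; units = mm
G90 ; absolute positioning
G28 ; home
; layer 1
G0 Z4.50
G0 X0.00 Y0.00
G1 X11.00 Y0.00
G1 X11.00 Y12.75
G1 X0.00 Y12.75
G1 X0.00 Y0.00
; layer 2
G0 Z9.00
G0 X0.00 Y0.00
G1 X11.00 Y0.00
G1 X11.00 Y8.50
G1 X0.00 Y8.50
G1 X0.00 Y0.00
; layer 3
G0 Z13.50
G0 X0.00 Y0.00
G1 X11.00 Y0.00
G1 X11.00 Y4.25
G1 X0.00 Y4.25
G1 X0.00 Y0.00
M2 ; end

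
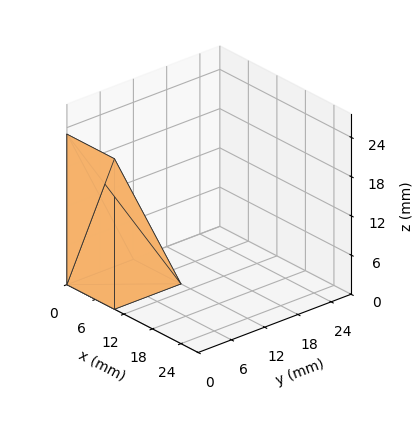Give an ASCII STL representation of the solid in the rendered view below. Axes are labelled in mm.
Reading the render: the shape is a wedge (ramp): 10 × 12 mm base, rising to 23 mm along the y=0 edge and sloping linearly to z=0 at y=12 (dimensions read to the nearest mm from the axis ticks). For the STL, each face is triangulated and given an outward normal.

solid part
  facet normal 0.0000 0.0000 -1.0000
    outer loop
      vertex 10.000 12.000 0.000
      vertex 10.000 0.000 0.000
      vertex 0.000 0.000 0.000
    endloop
  endfacet
  facet normal 0.0000 0.0000 -1.0000
    outer loop
      vertex 0.000 12.000 0.000
      vertex 10.000 12.000 0.000
      vertex 0.000 0.000 0.000
    endloop
  endfacet
  facet normal 0.0000 -1.0000 0.0000
    outer loop
      vertex 0.000 0.000 0.000
      vertex 10.000 0.000 0.000
      vertex 10.000 0.000 23.000
    endloop
  endfacet
  facet normal 0.0000 -1.0000 0.0000
    outer loop
      vertex 0.000 0.000 0.000
      vertex 10.000 0.000 23.000
      vertex 0.000 0.000 23.000
    endloop
  endfacet
  facet normal 0.0000 0.8866 0.4626
    outer loop
      vertex 0.000 0.000 23.000
      vertex 10.000 0.000 23.000
      vertex 10.000 12.000 0.000
    endloop
  endfacet
  facet normal 0.0000 0.8866 0.4626
    outer loop
      vertex 0.000 0.000 23.000
      vertex 10.000 12.000 0.000
      vertex 0.000 12.000 0.000
    endloop
  endfacet
  facet normal -1.0000 0.0000 0.0000
    outer loop
      vertex 0.000 0.000 23.000
      vertex 0.000 12.000 0.000
      vertex 0.000 0.000 0.000
    endloop
  endfacet
  facet normal 1.0000 0.0000 0.0000
    outer loop
      vertex 10.000 0.000 0.000
      vertex 10.000 12.000 0.000
      vertex 10.000 0.000 23.000
    endloop
  endfacet
endsolid part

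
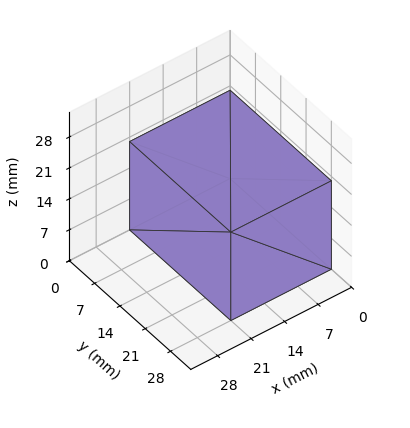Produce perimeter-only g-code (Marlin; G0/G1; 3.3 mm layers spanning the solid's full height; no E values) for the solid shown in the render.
Reading the render: the shape is a rectangular box, roughly 21 × 28 mm footprint and 20 mm tall (dimensions read to the nearest mm from the axis ticks). For the g-code, the solid's height is divided into equal slices at the stated Δz and each level perimeter traced with G1 moves after a G0 lift.

; perimeter-only toolpath
G21 ; units = mm
G90 ; absolute positioning
G28 ; home
; layer 1
G0 Z3.3
G0 X0.0 Y0.0
G1 X21.0 Y0.0
G1 X21.0 Y28.0
G1 X0.0 Y28.0
G1 X0.0 Y0.0
; layer 2
G0 Z6.7
G0 X0.0 Y0.0
G1 X21.0 Y0.0
G1 X21.0 Y28.0
G1 X0.0 Y28.0
G1 X0.0 Y0.0
; layer 3
G0 Z10.0
G0 X0.0 Y0.0
G1 X21.0 Y0.0
G1 X21.0 Y28.0
G1 X0.0 Y28.0
G1 X0.0 Y0.0
; layer 4
G0 Z13.3
G0 X0.0 Y0.0
G1 X21.0 Y0.0
G1 X21.0 Y28.0
G1 X0.0 Y28.0
G1 X0.0 Y0.0
; layer 5
G0 Z16.7
G0 X0.0 Y0.0
G1 X21.0 Y0.0
G1 X21.0 Y28.0
G1 X0.0 Y28.0
G1 X0.0 Y0.0
; layer 6
G0 Z20.0
G0 X0.0 Y0.0
G1 X21.0 Y0.0
G1 X21.0 Y28.0
G1 X0.0 Y28.0
G1 X0.0 Y0.0
M2 ; end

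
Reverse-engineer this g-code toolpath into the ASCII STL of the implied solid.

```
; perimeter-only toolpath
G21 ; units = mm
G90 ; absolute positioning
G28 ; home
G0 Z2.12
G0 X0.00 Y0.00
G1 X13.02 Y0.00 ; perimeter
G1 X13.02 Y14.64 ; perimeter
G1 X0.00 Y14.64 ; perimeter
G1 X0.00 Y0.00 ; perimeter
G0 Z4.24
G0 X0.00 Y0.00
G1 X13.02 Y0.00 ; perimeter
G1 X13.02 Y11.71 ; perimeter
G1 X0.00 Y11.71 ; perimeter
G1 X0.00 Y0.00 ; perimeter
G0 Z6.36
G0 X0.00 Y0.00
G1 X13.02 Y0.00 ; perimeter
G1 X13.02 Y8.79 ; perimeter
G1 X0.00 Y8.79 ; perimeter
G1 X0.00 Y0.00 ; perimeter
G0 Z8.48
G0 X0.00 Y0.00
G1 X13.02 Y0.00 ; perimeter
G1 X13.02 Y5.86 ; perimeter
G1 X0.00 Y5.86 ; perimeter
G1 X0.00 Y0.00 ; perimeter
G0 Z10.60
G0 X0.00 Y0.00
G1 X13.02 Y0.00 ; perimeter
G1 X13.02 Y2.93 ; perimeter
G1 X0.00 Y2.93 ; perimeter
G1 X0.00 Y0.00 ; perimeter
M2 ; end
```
solid part
  facet normal 0.0000 0.0000 -1.0000
    outer loop
      vertex 13.02 17.57 0.00
      vertex 13.02 0.00 0.00
      vertex 0.00 0.00 0.00
    endloop
  endfacet
  facet normal 0.0000 0.0000 -1.0000
    outer loop
      vertex 0.00 17.57 0.00
      vertex 13.02 17.57 0.00
      vertex 0.00 0.00 0.00
    endloop
  endfacet
  facet normal 0.0000 -1.0000 0.0000
    outer loop
      vertex 0.00 0.00 0.00
      vertex 13.02 0.00 0.00
      vertex 13.02 0.00 12.72
    endloop
  endfacet
  facet normal 0.0000 -1.0000 0.0000
    outer loop
      vertex 0.00 0.00 0.00
      vertex 13.02 0.00 12.72
      vertex 0.00 0.00 12.72
    endloop
  endfacet
  facet normal 0.0000 0.5864 0.8100
    outer loop
      vertex 0.00 0.00 12.72
      vertex 13.02 0.00 12.72
      vertex 13.02 17.57 0.00
    endloop
  endfacet
  facet normal 0.0000 0.5864 0.8100
    outer loop
      vertex 0.00 0.00 12.72
      vertex 13.02 17.57 0.00
      vertex 0.00 17.57 0.00
    endloop
  endfacet
  facet normal -1.0000 0.0000 0.0000
    outer loop
      vertex 0.00 0.00 12.72
      vertex 0.00 17.57 0.00
      vertex 0.00 0.00 0.00
    endloop
  endfacet
  facet normal 1.0000 0.0000 0.0000
    outer loop
      vertex 13.02 0.00 0.00
      vertex 13.02 17.57 0.00
      vertex 13.02 0.00 12.72
    endloop
  endfacet
endsolid part

The G0 Z moves step by Δz≈2.12 mm. The G1 loops shrink linearly with z, so the solid tapers from its base footprint up to z≈12.7. Closing with a flat bottom cap and the tapered top and triangulating gives 8 facets — a wedge (ramp): 13 × 17.6 mm base, rising to 12.7 mm along the y=0 edge and sloping linearly to z=0 at y=17.6.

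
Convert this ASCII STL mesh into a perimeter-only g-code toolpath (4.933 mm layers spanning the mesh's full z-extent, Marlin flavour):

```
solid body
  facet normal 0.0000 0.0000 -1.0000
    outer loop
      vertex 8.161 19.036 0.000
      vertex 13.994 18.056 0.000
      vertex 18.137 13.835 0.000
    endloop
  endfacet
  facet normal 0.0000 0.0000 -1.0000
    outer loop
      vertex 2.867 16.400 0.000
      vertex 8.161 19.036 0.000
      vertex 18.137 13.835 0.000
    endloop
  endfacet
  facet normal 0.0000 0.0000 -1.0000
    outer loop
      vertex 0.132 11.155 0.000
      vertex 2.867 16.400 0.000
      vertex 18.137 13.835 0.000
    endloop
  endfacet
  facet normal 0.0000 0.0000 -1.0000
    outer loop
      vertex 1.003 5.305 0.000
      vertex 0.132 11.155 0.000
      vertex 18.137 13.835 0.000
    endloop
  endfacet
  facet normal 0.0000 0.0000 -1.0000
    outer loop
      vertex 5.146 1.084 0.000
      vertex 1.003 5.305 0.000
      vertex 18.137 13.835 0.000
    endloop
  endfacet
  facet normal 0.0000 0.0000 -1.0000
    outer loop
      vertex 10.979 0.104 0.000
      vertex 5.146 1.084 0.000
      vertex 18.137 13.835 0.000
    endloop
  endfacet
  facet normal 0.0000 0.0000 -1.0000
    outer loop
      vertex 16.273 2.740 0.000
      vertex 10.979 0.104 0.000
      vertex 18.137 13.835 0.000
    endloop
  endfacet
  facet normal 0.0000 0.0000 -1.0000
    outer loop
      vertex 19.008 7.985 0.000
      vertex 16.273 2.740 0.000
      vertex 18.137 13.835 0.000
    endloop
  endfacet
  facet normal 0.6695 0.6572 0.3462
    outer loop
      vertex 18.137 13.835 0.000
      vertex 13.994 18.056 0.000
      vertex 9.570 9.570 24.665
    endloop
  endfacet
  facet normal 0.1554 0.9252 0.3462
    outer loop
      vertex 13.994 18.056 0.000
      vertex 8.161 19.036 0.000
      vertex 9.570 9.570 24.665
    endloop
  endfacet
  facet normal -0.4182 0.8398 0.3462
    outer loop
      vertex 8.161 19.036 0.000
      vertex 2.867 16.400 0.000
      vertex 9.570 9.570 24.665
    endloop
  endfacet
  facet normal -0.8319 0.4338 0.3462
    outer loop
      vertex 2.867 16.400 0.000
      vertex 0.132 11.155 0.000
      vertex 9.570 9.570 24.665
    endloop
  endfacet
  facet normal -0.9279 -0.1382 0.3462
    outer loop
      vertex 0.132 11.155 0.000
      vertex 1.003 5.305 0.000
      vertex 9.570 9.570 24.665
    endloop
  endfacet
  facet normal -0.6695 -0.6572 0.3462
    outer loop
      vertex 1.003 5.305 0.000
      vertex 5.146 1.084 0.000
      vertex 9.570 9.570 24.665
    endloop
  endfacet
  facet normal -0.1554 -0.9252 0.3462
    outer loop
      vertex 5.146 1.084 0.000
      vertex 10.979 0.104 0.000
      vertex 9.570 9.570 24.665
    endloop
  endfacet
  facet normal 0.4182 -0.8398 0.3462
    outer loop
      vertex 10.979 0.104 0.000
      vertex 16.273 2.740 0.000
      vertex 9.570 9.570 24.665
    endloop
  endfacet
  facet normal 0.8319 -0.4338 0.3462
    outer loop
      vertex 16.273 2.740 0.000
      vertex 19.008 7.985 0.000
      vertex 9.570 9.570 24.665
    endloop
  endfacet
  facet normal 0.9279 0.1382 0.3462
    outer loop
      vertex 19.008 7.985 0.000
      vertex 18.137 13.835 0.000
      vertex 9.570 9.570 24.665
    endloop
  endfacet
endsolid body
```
; perimeter-only toolpath
G21 ; units = mm
G90 ; absolute positioning
G28 ; home
; layer 1
G0 Z4.933
G0 X16.424 Y12.982
G1 X13.109 Y16.359
G1 X8.443 Y17.143
G1 X4.208 Y15.034
G1 X2.020 Y10.838
G1 X2.716 Y6.158
G1 X6.031 Y2.781
G1 X10.697 Y1.997
G1 X14.932 Y4.106
G1 X17.120 Y8.302
G1 X16.424 Y12.982
; layer 2
G0 Z9.866
G0 X14.710 Y12.129
G1 X12.224 Y14.662
G1 X8.725 Y15.250
G1 X5.548 Y13.668
G1 X3.907 Y10.521
G1 X4.430 Y7.011
G1 X6.916 Y4.478
G1 X10.415 Y3.890
G1 X13.592 Y5.472
G1 X15.233 Y8.619
G1 X14.710 Y12.129
; layer 3
G0 Z14.799
G0 X12.997 Y11.276
G1 X11.340 Y12.964
G1 X9.006 Y13.356
G1 X6.889 Y12.302
G1 X5.795 Y10.204
G1 X6.143 Y7.864
G1 X7.800 Y6.176
G1 X10.134 Y5.784
G1 X12.251 Y6.838
G1 X13.345 Y8.936
G1 X12.997 Y11.276
; layer 4
G0 Z19.732
G0 X11.283 Y10.423
G1 X10.455 Y11.267
G1 X9.288 Y11.463
G1 X8.229 Y10.936
G1 X7.682 Y9.887
G1 X7.857 Y8.717
G1 X8.685 Y7.873
G1 X9.852 Y7.677
G1 X10.911 Y8.204
G1 X11.458 Y9.253
G1 X11.283 Y10.423
M2 ; end

The solid is a regular 10-sided pyramid, base circumscribed radius ≈ 9.57 mm, apex at z ≈ 24.7 mm. Slicing at Δz = 4.933 mm — 5 equal slices spanning the solid's height, so layer i sits at z = i·h/5 — gives 4 non-empty perimeters. Each is a 10-segment closed polygon; G0 lifts to the layer z and rapids to the start vertex, then G1 traces the edges. The cross-section shrinks linearly with z (the slice at the apex is degenerate and omitted).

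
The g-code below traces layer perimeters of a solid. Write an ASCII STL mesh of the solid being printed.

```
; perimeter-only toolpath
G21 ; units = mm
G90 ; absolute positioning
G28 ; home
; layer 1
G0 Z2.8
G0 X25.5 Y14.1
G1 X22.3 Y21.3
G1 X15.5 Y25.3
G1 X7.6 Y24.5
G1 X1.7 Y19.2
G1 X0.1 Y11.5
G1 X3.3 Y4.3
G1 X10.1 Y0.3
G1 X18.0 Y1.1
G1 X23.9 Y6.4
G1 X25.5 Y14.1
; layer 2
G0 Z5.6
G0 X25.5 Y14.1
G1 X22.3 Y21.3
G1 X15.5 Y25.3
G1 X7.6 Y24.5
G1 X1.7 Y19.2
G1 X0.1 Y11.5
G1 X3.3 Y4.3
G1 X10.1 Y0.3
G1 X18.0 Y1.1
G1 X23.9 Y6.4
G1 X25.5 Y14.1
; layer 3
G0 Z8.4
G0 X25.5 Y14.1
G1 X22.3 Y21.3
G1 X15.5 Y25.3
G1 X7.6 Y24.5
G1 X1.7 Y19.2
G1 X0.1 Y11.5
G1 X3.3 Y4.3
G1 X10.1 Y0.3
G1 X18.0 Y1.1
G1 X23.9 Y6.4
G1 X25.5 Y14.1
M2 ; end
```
solid part
  facet normal 0.0000 0.0000 -1.0000
    outer loop
      vertex 15.5 25.3 0.0
      vertex 22.3 21.3 0.0
      vertex 25.5 14.1 0.0
    endloop
  endfacet
  facet normal 0.0000 0.0000 -1.0000
    outer loop
      vertex 7.6 24.5 0.0
      vertex 15.5 25.3 0.0
      vertex 25.5 14.1 0.0
    endloop
  endfacet
  facet normal 0.0000 0.0000 -1.0000
    outer loop
      vertex 1.7 19.2 0.0
      vertex 7.6 24.5 0.0
      vertex 25.5 14.1 0.0
    endloop
  endfacet
  facet normal 0.0000 0.0000 -1.0000
    outer loop
      vertex 0.1 11.5 0.0
      vertex 1.7 19.2 0.0
      vertex 25.5 14.1 0.0
    endloop
  endfacet
  facet normal 0.0000 0.0000 -1.0000
    outer loop
      vertex 3.3 4.3 0.0
      vertex 0.1 11.5 0.0
      vertex 25.5 14.1 0.0
    endloop
  endfacet
  facet normal 0.0000 0.0000 -1.0000
    outer loop
      vertex 10.1 0.3 0.0
      vertex 3.3 4.3 0.0
      vertex 25.5 14.1 0.0
    endloop
  endfacet
  facet normal 0.0000 0.0000 -1.0000
    outer loop
      vertex 18.0 1.1 0.0
      vertex 10.1 0.3 0.0
      vertex 25.5 14.1 0.0
    endloop
  endfacet
  facet normal 0.0000 0.0000 -1.0000
    outer loop
      vertex 23.9 6.4 0.0
      vertex 18.0 1.1 0.0
      vertex 25.5 14.1 0.0
    endloop
  endfacet
  facet normal 0.0000 0.0000 1.0000
    outer loop
      vertex 25.5 14.1 8.4
      vertex 22.3 21.3 8.4
      vertex 15.5 25.3 8.4
    endloop
  endfacet
  facet normal 0.0000 0.0000 1.0000
    outer loop
      vertex 25.5 14.1 8.4
      vertex 15.5 25.3 8.4
      vertex 7.6 24.5 8.4
    endloop
  endfacet
  facet normal 0.0000 0.0000 1.0000
    outer loop
      vertex 25.5 14.1 8.4
      vertex 7.6 24.5 8.4
      vertex 1.7 19.2 8.4
    endloop
  endfacet
  facet normal 0.0000 0.0000 1.0000
    outer loop
      vertex 25.5 14.1 8.4
      vertex 1.7 19.2 8.4
      vertex 0.1 11.5 8.4
    endloop
  endfacet
  facet normal 0.0000 0.0000 1.0000
    outer loop
      vertex 25.5 14.1 8.4
      vertex 0.1 11.5 8.4
      vertex 3.3 4.3 8.4
    endloop
  endfacet
  facet normal 0.0000 0.0000 1.0000
    outer loop
      vertex 25.5 14.1 8.4
      vertex 3.3 4.3 8.4
      vertex 10.1 0.3 8.4
    endloop
  endfacet
  facet normal 0.0000 0.0000 1.0000
    outer loop
      vertex 25.5 14.1 8.4
      vertex 10.1 0.3 8.4
      vertex 18.0 1.1 8.4
    endloop
  endfacet
  facet normal 0.0000 0.0000 1.0000
    outer loop
      vertex 25.5 14.1 8.4
      vertex 18.0 1.1 8.4
      vertex 23.9 6.4 8.4
    endloop
  endfacet
  facet normal 0.9138 0.4061 0.0000
    outer loop
      vertex 25.5 14.1 0.0
      vertex 22.3 21.3 0.0
      vertex 22.3 21.3 8.4
    endloop
  endfacet
  facet normal 0.9138 0.4061 0.0000
    outer loop
      vertex 25.5 14.1 0.0
      vertex 22.3 21.3 8.4
      vertex 25.5 14.1 8.4
    endloop
  endfacet
  facet normal 0.5070 0.8619 0.0000
    outer loop
      vertex 22.3 21.3 0.0
      vertex 15.5 25.3 0.0
      vertex 15.5 25.3 8.4
    endloop
  endfacet
  facet normal 0.5070 0.8619 0.0000
    outer loop
      vertex 22.3 21.3 0.0
      vertex 15.5 25.3 8.4
      vertex 22.3 21.3 8.4
    endloop
  endfacet
  facet normal -0.1008 0.9949 0.0000
    outer loop
      vertex 15.5 25.3 0.0
      vertex 7.6 24.5 0.0
      vertex 7.6 24.5 8.4
    endloop
  endfacet
  facet normal -0.1008 0.9949 0.0000
    outer loop
      vertex 15.5 25.3 0.0
      vertex 7.6 24.5 8.4
      vertex 15.5 25.3 8.4
    endloop
  endfacet
  facet normal -0.6683 0.7439 0.0000
    outer loop
      vertex 7.6 24.5 0.0
      vertex 1.7 19.2 0.0
      vertex 1.7 19.2 8.4
    endloop
  endfacet
  facet normal -0.6683 0.7439 0.0000
    outer loop
      vertex 7.6 24.5 0.0
      vertex 1.7 19.2 8.4
      vertex 7.6 24.5 8.4
    endloop
  endfacet
  facet normal -0.9791 0.2034 0.0000
    outer loop
      vertex 1.7 19.2 0.0
      vertex 0.1 11.5 0.0
      vertex 0.1 11.5 8.4
    endloop
  endfacet
  facet normal -0.9791 0.2034 0.0000
    outer loop
      vertex 1.7 19.2 0.0
      vertex 0.1 11.5 8.4
      vertex 1.7 19.2 8.4
    endloop
  endfacet
  facet normal -0.9138 -0.4061 0.0000
    outer loop
      vertex 0.1 11.5 0.0
      vertex 3.3 4.3 0.0
      vertex 3.3 4.3 8.4
    endloop
  endfacet
  facet normal -0.9138 -0.4061 0.0000
    outer loop
      vertex 0.1 11.5 0.0
      vertex 3.3 4.3 8.4
      vertex 0.1 11.5 8.4
    endloop
  endfacet
  facet normal -0.5070 -0.8619 0.0000
    outer loop
      vertex 3.3 4.3 0.0
      vertex 10.1 0.3 0.0
      vertex 10.1 0.3 8.4
    endloop
  endfacet
  facet normal -0.5070 -0.8619 0.0000
    outer loop
      vertex 3.3 4.3 0.0
      vertex 10.1 0.3 8.4
      vertex 3.3 4.3 8.4
    endloop
  endfacet
  facet normal 0.1008 -0.9949 0.0000
    outer loop
      vertex 10.1 0.3 0.0
      vertex 18.0 1.1 0.0
      vertex 18.0 1.1 8.4
    endloop
  endfacet
  facet normal 0.1008 -0.9949 0.0000
    outer loop
      vertex 10.1 0.3 0.0
      vertex 18.0 1.1 8.4
      vertex 10.1 0.3 8.4
    endloop
  endfacet
  facet normal 0.6683 -0.7439 0.0000
    outer loop
      vertex 18.0 1.1 0.0
      vertex 23.9 6.4 0.0
      vertex 23.9 6.4 8.4
    endloop
  endfacet
  facet normal 0.6683 -0.7439 0.0000
    outer loop
      vertex 18.0 1.1 0.0
      vertex 23.9 6.4 8.4
      vertex 18.0 1.1 8.4
    endloop
  endfacet
  facet normal 0.9791 -0.2034 0.0000
    outer loop
      vertex 23.9 6.4 0.0
      vertex 25.5 14.1 0.0
      vertex 25.5 14.1 8.4
    endloop
  endfacet
  facet normal 0.9791 -0.2034 0.0000
    outer loop
      vertex 23.9 6.4 0.0
      vertex 25.5 14.1 8.4
      vertex 23.9 6.4 8.4
    endloop
  endfacet
endsolid part

The G0 Z moves step by Δz≈2.8 mm. Every layer's G1 loop is the same polygon, so the solid is a straight extrusion of it from z=0 to z≈8.4. Closing with flat bottom and top caps and triangulating gives 36 facets — a regular 10-sided prism (a cylinder approximated with 10 flat sides), circumscribed radius ≈ 12.8 mm, height ≈ 8.4 mm.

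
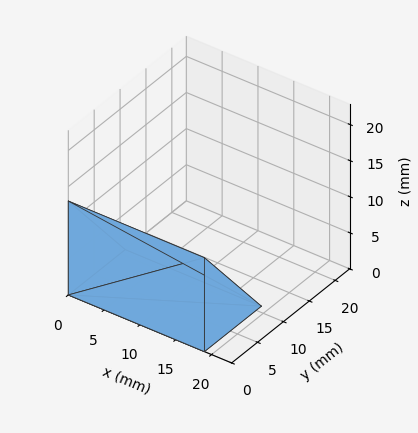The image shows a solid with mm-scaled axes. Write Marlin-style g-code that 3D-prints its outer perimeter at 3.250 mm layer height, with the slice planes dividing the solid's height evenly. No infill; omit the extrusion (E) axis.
Reading the render: the shape is a wedge (ramp): 19 × 11 mm base, rising to 13 mm along the y=0 edge and sloping linearly to z=0 at y=11 (dimensions read to the nearest mm from the axis ticks). For the g-code, the solid's height is divided into equal slices at the stated Δz and each level perimeter traced with G1 moves after a G0 lift.

; perimeter-only toolpath
G21 ; units = mm
G90 ; absolute positioning
G28 ; home
; layer 1
G0 Z3.250
G0 X0.000 Y0.000
G1 X19.000 Y0.000
G1 X19.000 Y8.250
G1 X0.000 Y8.250
G1 X0.000 Y0.000
; layer 2
G0 Z6.500
G0 X0.000 Y0.000
G1 X19.000 Y0.000
G1 X19.000 Y5.500
G1 X0.000 Y5.500
G1 X0.000 Y0.000
; layer 3
G0 Z9.750
G0 X0.000 Y0.000
G1 X19.000 Y0.000
G1 X19.000 Y2.750
G1 X0.000 Y2.750
G1 X0.000 Y0.000
M2 ; end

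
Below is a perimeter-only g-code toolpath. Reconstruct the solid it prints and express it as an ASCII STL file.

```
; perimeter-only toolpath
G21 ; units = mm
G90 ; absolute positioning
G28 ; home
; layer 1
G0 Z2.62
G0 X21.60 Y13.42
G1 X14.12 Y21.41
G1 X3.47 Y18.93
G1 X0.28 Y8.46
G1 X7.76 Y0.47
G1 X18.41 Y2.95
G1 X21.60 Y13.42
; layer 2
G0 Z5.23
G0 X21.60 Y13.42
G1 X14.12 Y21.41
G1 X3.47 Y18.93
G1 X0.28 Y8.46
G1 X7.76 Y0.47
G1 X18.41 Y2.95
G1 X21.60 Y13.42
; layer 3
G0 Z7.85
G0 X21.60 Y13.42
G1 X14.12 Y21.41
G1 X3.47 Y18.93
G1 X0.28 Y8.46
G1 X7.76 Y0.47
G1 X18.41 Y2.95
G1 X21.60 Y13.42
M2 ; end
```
solid part
  facet normal 0.0000 0.0000 -1.0000
    outer loop
      vertex 3.47 18.93 0.00
      vertex 14.12 21.41 0.00
      vertex 21.60 13.42 0.00
    endloop
  endfacet
  facet normal 0.0000 0.0000 -1.0000
    outer loop
      vertex 0.28 8.46 0.00
      vertex 3.47 18.93 0.00
      vertex 21.60 13.42 0.00
    endloop
  endfacet
  facet normal 0.0000 0.0000 -1.0000
    outer loop
      vertex 7.76 0.47 0.00
      vertex 0.28 8.46 0.00
      vertex 21.60 13.42 0.00
    endloop
  endfacet
  facet normal 0.0000 0.0000 -1.0000
    outer loop
      vertex 18.41 2.95 0.00
      vertex 7.76 0.47 0.00
      vertex 21.60 13.42 0.00
    endloop
  endfacet
  facet normal 0.0000 0.0000 1.0000
    outer loop
      vertex 21.60 13.42 7.85
      vertex 14.12 21.41 7.85
      vertex 3.47 18.93 7.85
    endloop
  endfacet
  facet normal 0.0000 0.0000 1.0000
    outer loop
      vertex 21.60 13.42 7.85
      vertex 3.47 18.93 7.85
      vertex 0.28 8.46 7.85
    endloop
  endfacet
  facet normal 0.0000 0.0000 1.0000
    outer loop
      vertex 21.60 13.42 7.85
      vertex 0.28 8.46 7.85
      vertex 7.76 0.47 7.85
    endloop
  endfacet
  facet normal 0.0000 0.0000 1.0000
    outer loop
      vertex 21.60 13.42 7.85
      vertex 7.76 0.47 7.85
      vertex 18.41 2.95 7.85
    endloop
  endfacet
  facet normal 0.7300 0.6834 0.0000
    outer loop
      vertex 21.60 13.42 0.00
      vertex 14.12 21.41 0.00
      vertex 14.12 21.41 7.85
    endloop
  endfacet
  facet normal 0.7300 0.6834 0.0000
    outer loop
      vertex 21.60 13.42 0.00
      vertex 14.12 21.41 7.85
      vertex 21.60 13.42 7.85
    endloop
  endfacet
  facet normal -0.2268 0.9739 0.0000
    outer loop
      vertex 14.12 21.41 0.00
      vertex 3.47 18.93 0.00
      vertex 3.47 18.93 7.85
    endloop
  endfacet
  facet normal -0.2268 0.9739 0.0000
    outer loop
      vertex 14.12 21.41 0.00
      vertex 3.47 18.93 7.85
      vertex 14.12 21.41 7.85
    endloop
  endfacet
  facet normal -0.9566 0.2915 0.0000
    outer loop
      vertex 3.47 18.93 0.00
      vertex 0.28 8.46 0.00
      vertex 0.28 8.46 7.85
    endloop
  endfacet
  facet normal -0.9566 0.2915 0.0000
    outer loop
      vertex 3.47 18.93 0.00
      vertex 0.28 8.46 7.85
      vertex 3.47 18.93 7.85
    endloop
  endfacet
  facet normal -0.7300 -0.6834 0.0000
    outer loop
      vertex 0.28 8.46 0.00
      vertex 7.76 0.47 0.00
      vertex 7.76 0.47 7.85
    endloop
  endfacet
  facet normal -0.7300 -0.6834 0.0000
    outer loop
      vertex 0.28 8.46 0.00
      vertex 7.76 0.47 7.85
      vertex 0.28 8.46 7.85
    endloop
  endfacet
  facet normal 0.2268 -0.9739 0.0000
    outer loop
      vertex 7.76 0.47 0.00
      vertex 18.41 2.95 0.00
      vertex 18.41 2.95 7.85
    endloop
  endfacet
  facet normal 0.2268 -0.9739 0.0000
    outer loop
      vertex 7.76 0.47 0.00
      vertex 18.41 2.95 7.85
      vertex 7.76 0.47 7.85
    endloop
  endfacet
  facet normal 0.9566 -0.2915 0.0000
    outer loop
      vertex 18.41 2.95 0.00
      vertex 21.60 13.42 0.00
      vertex 21.60 13.42 7.85
    endloop
  endfacet
  facet normal 0.9566 -0.2915 0.0000
    outer loop
      vertex 18.41 2.95 0.00
      vertex 21.60 13.42 7.85
      vertex 18.41 2.95 7.85
    endloop
  endfacet
endsolid part

The G0 Z moves step by Δz≈2.62 mm. Every layer's G1 loop is the same polygon, so the solid is a straight extrusion of it from z=0 to z≈7.85. Closing with flat bottom and top caps and triangulating gives 20 facets — a regular 6-sided prism (a cylinder approximated with 6 flat sides), circumscribed radius ≈ 10.9 mm, height ≈ 7.85 mm.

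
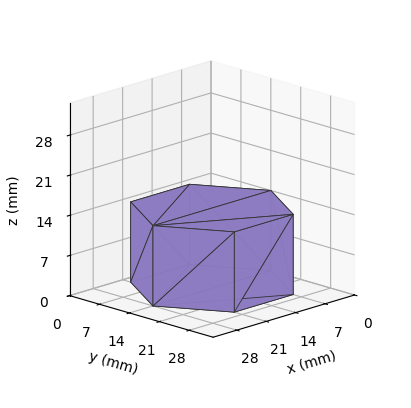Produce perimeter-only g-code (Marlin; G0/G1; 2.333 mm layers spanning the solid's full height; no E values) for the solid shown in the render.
Reading the render: the shape is a regular 6-sided prism (a cylinder approximated with 6 flat sides), circumscribed radius ≈ 14 mm, height ≈ 14 mm (dimensions read to the nearest mm from the axis ticks). For the g-code, the solid's height is divided into equal slices at the stated Δz and each level perimeter traced with G1 moves after a G0 lift.

; perimeter-only toolpath
G21 ; units = mm
G90 ; absolute positioning
G28 ; home
; layer 1
G0 Z2.333
G0 X28.000 Y14.000
G1 X21.000 Y26.124
G1 X7.000 Y26.124
G1 X0.000 Y14.000
G1 X7.000 Y1.876
G1 X21.000 Y1.876
G1 X28.000 Y14.000
; layer 2
G0 Z4.667
G0 X28.000 Y14.000
G1 X21.000 Y26.124
G1 X7.000 Y26.124
G1 X0.000 Y14.000
G1 X7.000 Y1.876
G1 X21.000 Y1.876
G1 X28.000 Y14.000
; layer 3
G0 Z7.000
G0 X28.000 Y14.000
G1 X21.000 Y26.124
G1 X7.000 Y26.124
G1 X0.000 Y14.000
G1 X7.000 Y1.876
G1 X21.000 Y1.876
G1 X28.000 Y14.000
; layer 4
G0 Z9.333
G0 X28.000 Y14.000
G1 X21.000 Y26.124
G1 X7.000 Y26.124
G1 X0.000 Y14.000
G1 X7.000 Y1.876
G1 X21.000 Y1.876
G1 X28.000 Y14.000
; layer 5
G0 Z11.667
G0 X28.000 Y14.000
G1 X21.000 Y26.124
G1 X7.000 Y26.124
G1 X0.000 Y14.000
G1 X7.000 Y1.876
G1 X21.000 Y1.876
G1 X28.000 Y14.000
; layer 6
G0 Z14.000
G0 X28.000 Y14.000
G1 X21.000 Y26.124
G1 X7.000 Y26.124
G1 X0.000 Y14.000
G1 X7.000 Y1.876
G1 X21.000 Y1.876
G1 X28.000 Y14.000
M2 ; end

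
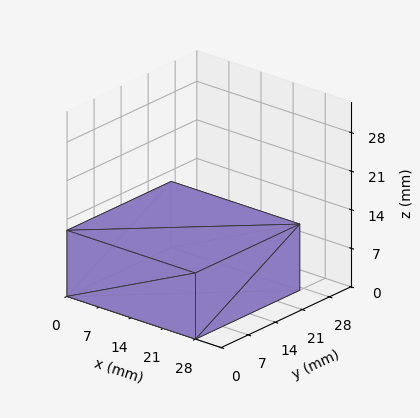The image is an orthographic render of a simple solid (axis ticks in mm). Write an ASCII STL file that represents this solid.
Reading the render: the shape is a rectangular box, roughly 28 × 27 mm footprint and 12 mm tall (dimensions read to the nearest mm from the axis ticks). For the STL, each face is triangulated and given an outward normal.

solid part
  facet normal 0.0000 0.0000 -1.0000
    outer loop
      vertex 28.000 27.000 0.000
      vertex 28.000 0.000 0.000
      vertex 0.000 0.000 0.000
    endloop
  endfacet
  facet normal 0.0000 0.0000 -1.0000
    outer loop
      vertex 0.000 27.000 0.000
      vertex 28.000 27.000 0.000
      vertex 0.000 0.000 0.000
    endloop
  endfacet
  facet normal 0.0000 0.0000 1.0000
    outer loop
      vertex 0.000 0.000 12.000
      vertex 28.000 0.000 12.000
      vertex 28.000 27.000 12.000
    endloop
  endfacet
  facet normal 0.0000 0.0000 1.0000
    outer loop
      vertex 0.000 0.000 12.000
      vertex 28.000 27.000 12.000
      vertex 0.000 27.000 12.000
    endloop
  endfacet
  facet normal 0.0000 -1.0000 0.0000
    outer loop
      vertex 0.000 0.000 0.000
      vertex 28.000 0.000 0.000
      vertex 28.000 0.000 12.000
    endloop
  endfacet
  facet normal 0.0000 -1.0000 0.0000
    outer loop
      vertex 0.000 0.000 0.000
      vertex 28.000 0.000 12.000
      vertex 0.000 0.000 12.000
    endloop
  endfacet
  facet normal 0.0000 1.0000 0.0000
    outer loop
      vertex 28.000 27.000 12.000
      vertex 28.000 27.000 0.000
      vertex 0.000 27.000 0.000
    endloop
  endfacet
  facet normal 0.0000 1.0000 0.0000
    outer loop
      vertex 0.000 27.000 12.000
      vertex 28.000 27.000 12.000
      vertex 0.000 27.000 0.000
    endloop
  endfacet
  facet normal -1.0000 0.0000 0.0000
    outer loop
      vertex 0.000 27.000 12.000
      vertex 0.000 27.000 0.000
      vertex 0.000 0.000 0.000
    endloop
  endfacet
  facet normal -1.0000 0.0000 0.0000
    outer loop
      vertex 0.000 0.000 12.000
      vertex 0.000 27.000 12.000
      vertex 0.000 0.000 0.000
    endloop
  endfacet
  facet normal 1.0000 0.0000 0.0000
    outer loop
      vertex 28.000 0.000 0.000
      vertex 28.000 27.000 0.000
      vertex 28.000 27.000 12.000
    endloop
  endfacet
  facet normal 1.0000 0.0000 0.0000
    outer loop
      vertex 28.000 0.000 0.000
      vertex 28.000 27.000 12.000
      vertex 28.000 0.000 12.000
    endloop
  endfacet
endsolid part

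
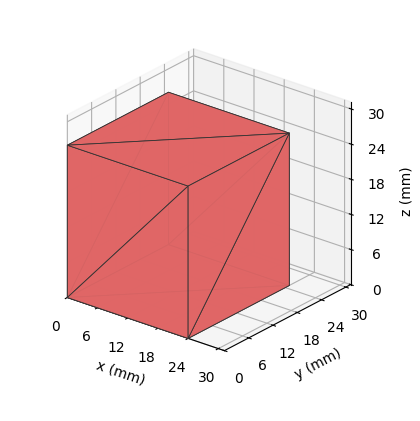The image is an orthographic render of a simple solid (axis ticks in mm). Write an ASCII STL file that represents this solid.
Reading the render: the shape is a rectangular box, roughly 24 × 25 mm footprint and 26 mm tall (dimensions read to the nearest mm from the axis ticks). For the STL, each face is triangulated and given an outward normal.

solid part
  facet normal 0.0000 0.0000 -1.0000
    outer loop
      vertex 24.0 25.0 0.0
      vertex 24.0 0.0 0.0
      vertex 0.0 0.0 0.0
    endloop
  endfacet
  facet normal 0.0000 0.0000 -1.0000
    outer loop
      vertex 0.0 25.0 0.0
      vertex 24.0 25.0 0.0
      vertex 0.0 0.0 0.0
    endloop
  endfacet
  facet normal 0.0000 0.0000 1.0000
    outer loop
      vertex 0.0 0.0 26.0
      vertex 24.0 0.0 26.0
      vertex 24.0 25.0 26.0
    endloop
  endfacet
  facet normal 0.0000 0.0000 1.0000
    outer loop
      vertex 0.0 0.0 26.0
      vertex 24.0 25.0 26.0
      vertex 0.0 25.0 26.0
    endloop
  endfacet
  facet normal 0.0000 -1.0000 0.0000
    outer loop
      vertex 0.0 0.0 0.0
      vertex 24.0 0.0 0.0
      vertex 24.0 0.0 26.0
    endloop
  endfacet
  facet normal 0.0000 -1.0000 0.0000
    outer loop
      vertex 0.0 0.0 0.0
      vertex 24.0 0.0 26.0
      vertex 0.0 0.0 26.0
    endloop
  endfacet
  facet normal 0.0000 1.0000 0.0000
    outer loop
      vertex 24.0 25.0 26.0
      vertex 24.0 25.0 0.0
      vertex 0.0 25.0 0.0
    endloop
  endfacet
  facet normal 0.0000 1.0000 0.0000
    outer loop
      vertex 0.0 25.0 26.0
      vertex 24.0 25.0 26.0
      vertex 0.0 25.0 0.0
    endloop
  endfacet
  facet normal -1.0000 0.0000 0.0000
    outer loop
      vertex 0.0 25.0 26.0
      vertex 0.0 25.0 0.0
      vertex 0.0 0.0 0.0
    endloop
  endfacet
  facet normal -1.0000 0.0000 0.0000
    outer loop
      vertex 0.0 0.0 26.0
      vertex 0.0 25.0 26.0
      vertex 0.0 0.0 0.0
    endloop
  endfacet
  facet normal 1.0000 0.0000 0.0000
    outer loop
      vertex 24.0 0.0 0.0
      vertex 24.0 25.0 0.0
      vertex 24.0 25.0 26.0
    endloop
  endfacet
  facet normal 1.0000 0.0000 0.0000
    outer loop
      vertex 24.0 0.0 0.0
      vertex 24.0 25.0 26.0
      vertex 24.0 0.0 26.0
    endloop
  endfacet
endsolid part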